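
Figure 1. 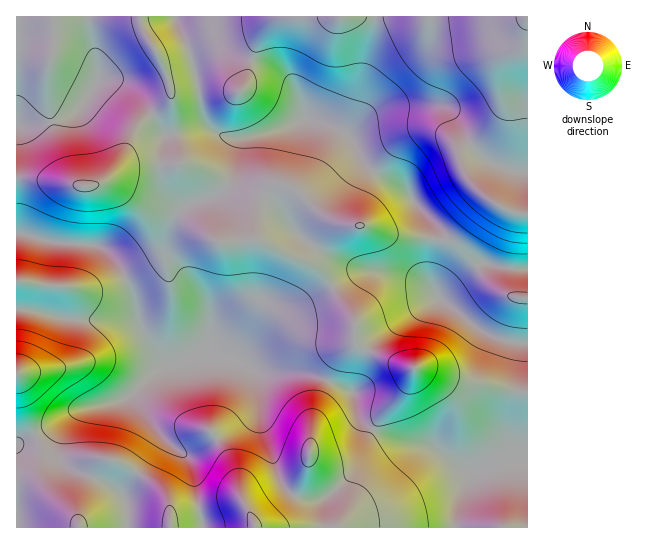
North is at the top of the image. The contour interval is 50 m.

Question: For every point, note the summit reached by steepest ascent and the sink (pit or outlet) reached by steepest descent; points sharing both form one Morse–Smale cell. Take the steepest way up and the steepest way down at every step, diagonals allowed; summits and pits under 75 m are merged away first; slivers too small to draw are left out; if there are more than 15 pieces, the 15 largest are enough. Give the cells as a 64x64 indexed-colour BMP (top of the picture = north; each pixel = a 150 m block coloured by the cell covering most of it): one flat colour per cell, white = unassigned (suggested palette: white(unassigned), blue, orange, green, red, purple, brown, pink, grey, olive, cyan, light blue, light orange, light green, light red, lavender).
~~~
<image width="64" height="64" href="data:image/bmp;base64,Qk12CAAAAAAAAHYAAAAoAAAAQAAAAEAAAAABAAQAAAAAAAAIAAATCwAAEwsAABAAAAAAAAAA////ALR3HwAOf/8ALKAsACgn1gC9Z5QAS1aMAMJ34wB/f38AIr28AM++FwDox64AeLv/AIrfmACWmP8A1bDFACIiIiIiIiIiIiIiIiIiIiIiIiIiIiIiIiIiIid3d3d3IiIiIiIiIiIiIiIiIiIiIiIiIiIiIiIiIiIiJ3d3d3ciIiIiIiIiIiIiIiIiIiIiIiIiIiIiIiIiIiInd3d3dyIiIiIiIiIiIiIiIiIiIiIiIiIiIiIiIiIiIid3d3d3IiIiIiIiIiIiIiIiIiIiIiIiIiIiIiIiIiIiInd3d3ciIiIiIiIiIiIiIiIiIiIiIiIiIiIiIiIiIiIid3d3dyIiIiIiIiIiIiIiIiIiIiIiIiIiIiIiIiIiIiInd3d3IiIiIiIiIiIiIiIiIiIiIiIiIiIiIiIiIiIiIkRHd3ciIiIiIiIiIiIiIiIiIiIiIiIiIiIiIiIiIiJEREREdyIiIiIiIiIiIiIlIiIiIiIiIiIiIiIiIiIiJEREREREIiIiIiIiIiIiJVVVIiIiIiIiIiIiIiIiIkRERERERERVIiIiIiIiIiJVVVVVIiIiIiIiIiIiIiRERERERERERFVVIiIiIiIiJVVVVVVSIiIiIiIiIiJEREREREREREREVVVSIiIiIiIlVVVVVVUiIiIiIiIiJERERERERERERERVVVVSIiIiIlVVVVVVVVIiIiIiIiIkRERERERERERERFVVVVVVUiIlVVVVVVVVVSIiIiIiIkREREREREREREREVVVVVVVVVSVVVVVVVVVVIiIiIiIiRERERERERERERERVVVVVVVVVVVVVVVVVVVUiIiIiIiRERERERERERERERFVVVVVVVVVVVVVVVVVVVSIiIiIkREREREREREREREREVVVVVVVVVVVVVVVVVVVVJERERERERERERERERERERERVVVVVVVVVVVVTVVVVVURERERERERERERERERERERERFVVVVVVVVVVVTMzNVVEREREREREREREREREREREREREVVVVVVVVVVVTMzMzERFERERERERERERERERERERERERVVVVVVVVVVTMzMzMRERRERERERERERERERERERERBEVVVVVVVVVVVMzMzMxERFEREREREREREREREREREERERVVVVVVVVVVMzMzMzERERREREREREREREREREREERERFVVVVVVVVVUzMzMzMREREUREREREREREREREREEREREVVVVVVVVVVTMzMzMxERERERRERERERERERERBERERERVVVVVVVVVVMzMzMzERERERERFERERERERERBERERERFVVVVVVVVVMzMzMzERERERERERRERERERERBEREREREVVVVVVVVVUzMzMzERERERERERERRERERERBERERERERVVVVVVVVVTMzMxERERERERERERERREREERERERERERFVVVVVVVVTMzMxEREREREREREREREREREREREREREREVVVVVVVVTMzMzERERERERERERERERERERERERERERERVVVVVVVTMzMzMRERERERERERERERERERERERERERERFVVVUzMzMzMzMxEREREREREREREREREREREREREREREVUzMzMzMzMzMzERERERERERERERERERERERERERERERMzMzMzMzMzMzMREREREREREREREREREREREREREREREzMzMzMzMzMzMzERERERERERERERERERERERERERERETMzMzMzMzMzMzMRERERERERERERERERERERERERERERMzMzMzMzMzMzMzMREREREREREREREREREREREREREREzMzMzMzMzMzMzMzMxERERERERERERERERERERERERETMzMzMzMzMzMzMzMzMRERERERERERERERERERERERERMzMzMzMzMzMzMzMzMzEREREREREREREREREREREREREzMzMzMzMzMzMzMzMzMRERERERERERERERERERERERETMzMzMzMzMzMzMzMzMxERERERERERERERERERERERERMzMzMzMzMzMzMzMzMzMREREREREREREREREREREREREzMzMzMzMzMzMzMzMzMxERERERERERERERERERERERETMzMzMzMzMzMzMzMzMzERERERERERERERERERERERERMzMzMzMzMzMzMzMzMRERERERERERERERERERERERERFmYzMzMzMzMzMzMzMREREREREREREREREREREREREREWZmZmMzMzMzMzMzMRERERERERERERERERERERERERERZmZmZjMzMzMzMzMxERERERERERERERERERERERERERFmZmZmYzMzMzMzMzEREREREREREREREREREREREREREWZmZmZjMzMzMzMzMRERERERERERERERERERERERERERZmZmZmYzMzMzMzMxERERERERERERERERERERERERERFmZmZmZjMzMzMzMzEREREREREREREREREREREREREREWZmZmZmMzMzMzMzERERERERERERERERERERERERERERZmZmZmYzMzMzMzMRERERERERERERERERERERERERERFmZmZmZjMzMzMzMxEREREREREREREREREREREREREREWZmZmZmMzMzMzMxERERERERERERERERERERERERERERZmZmZmMzMzMzMzERERERERERERERERERERERERERERFmZmZmYzMzMzMzEREREREREREREREREREREREREREREWZmZmZjMzMzMzMRERERERERERERERERERERERERERER"/>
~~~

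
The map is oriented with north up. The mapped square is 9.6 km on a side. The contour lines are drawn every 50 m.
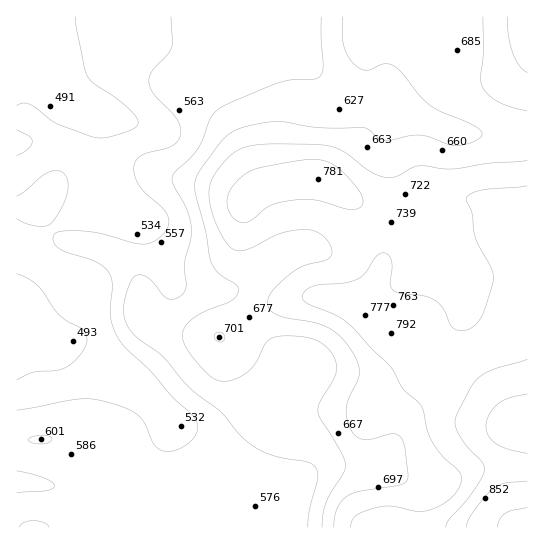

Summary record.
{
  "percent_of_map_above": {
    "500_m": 95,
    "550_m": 81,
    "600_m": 60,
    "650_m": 46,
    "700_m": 32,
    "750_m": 16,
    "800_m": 4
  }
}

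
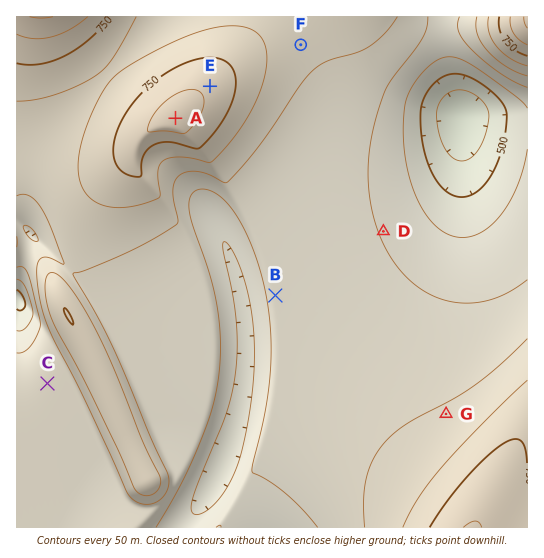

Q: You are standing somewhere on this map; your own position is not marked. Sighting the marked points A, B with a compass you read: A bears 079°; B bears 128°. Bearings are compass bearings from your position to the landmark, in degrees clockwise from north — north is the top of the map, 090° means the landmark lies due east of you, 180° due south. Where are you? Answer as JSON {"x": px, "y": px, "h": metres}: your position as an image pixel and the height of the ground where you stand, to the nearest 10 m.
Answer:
{"x": 74, "y": 138, "h": 690}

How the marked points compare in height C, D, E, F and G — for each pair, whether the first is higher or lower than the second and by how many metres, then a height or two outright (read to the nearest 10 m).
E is higher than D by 190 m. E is higher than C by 150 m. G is lower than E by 130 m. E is higher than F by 120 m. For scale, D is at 600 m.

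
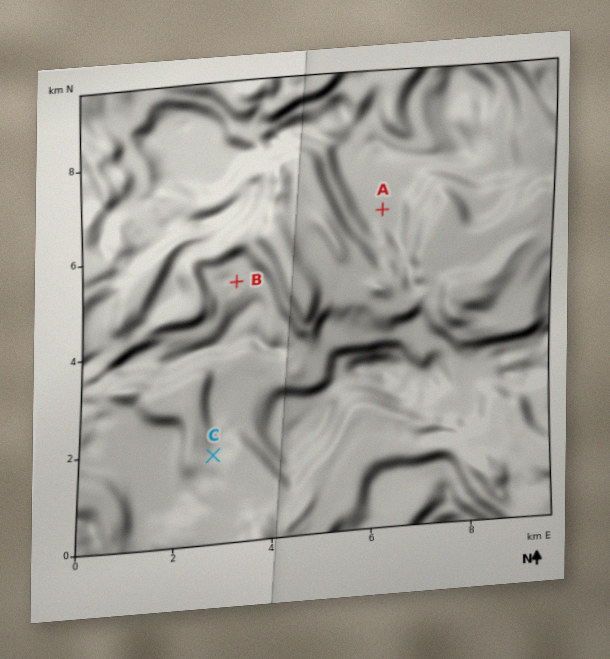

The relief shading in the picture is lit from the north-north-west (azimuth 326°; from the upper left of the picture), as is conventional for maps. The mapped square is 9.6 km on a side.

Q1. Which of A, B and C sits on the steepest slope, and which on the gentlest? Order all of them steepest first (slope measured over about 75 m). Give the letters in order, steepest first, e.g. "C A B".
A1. C B A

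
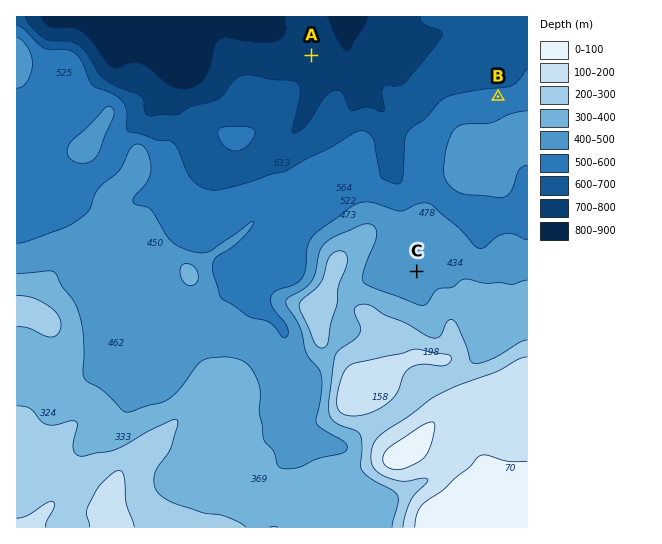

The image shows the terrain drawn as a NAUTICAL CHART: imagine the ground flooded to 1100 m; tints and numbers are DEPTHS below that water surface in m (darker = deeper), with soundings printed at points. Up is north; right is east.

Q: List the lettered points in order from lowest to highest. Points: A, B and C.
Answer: A B C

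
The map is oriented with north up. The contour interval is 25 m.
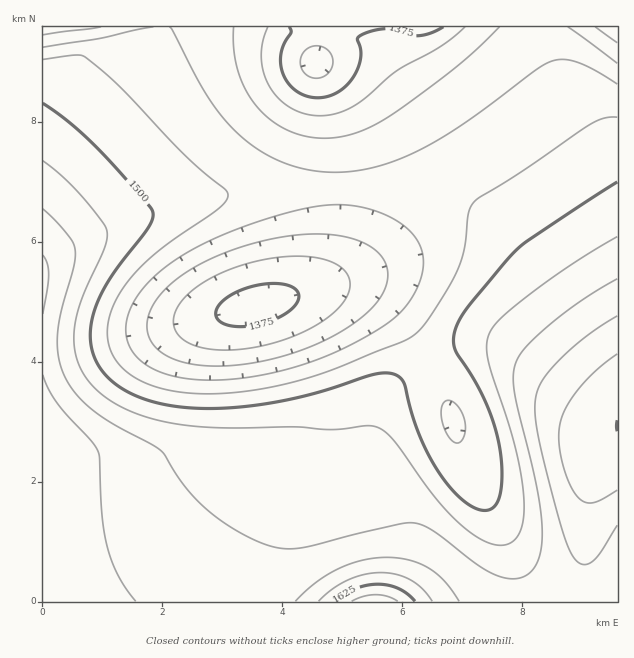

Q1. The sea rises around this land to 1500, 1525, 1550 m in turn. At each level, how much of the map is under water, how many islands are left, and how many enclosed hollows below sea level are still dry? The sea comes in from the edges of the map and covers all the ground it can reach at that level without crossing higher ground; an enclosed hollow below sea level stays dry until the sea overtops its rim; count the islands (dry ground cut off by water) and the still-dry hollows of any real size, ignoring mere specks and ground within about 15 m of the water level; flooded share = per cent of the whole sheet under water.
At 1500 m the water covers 53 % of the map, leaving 0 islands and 0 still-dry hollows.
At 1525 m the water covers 63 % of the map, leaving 0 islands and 0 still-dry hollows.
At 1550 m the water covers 77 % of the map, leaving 0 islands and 0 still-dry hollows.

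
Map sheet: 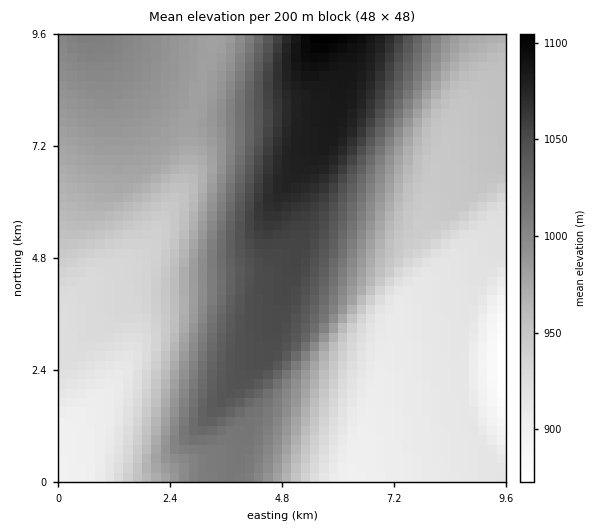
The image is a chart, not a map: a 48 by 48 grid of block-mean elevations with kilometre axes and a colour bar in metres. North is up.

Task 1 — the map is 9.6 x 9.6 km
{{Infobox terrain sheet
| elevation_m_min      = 870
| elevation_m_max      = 1105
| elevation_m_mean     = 975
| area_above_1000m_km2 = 30.1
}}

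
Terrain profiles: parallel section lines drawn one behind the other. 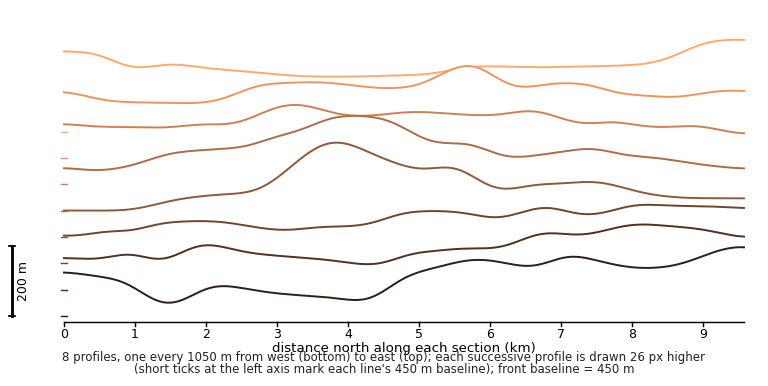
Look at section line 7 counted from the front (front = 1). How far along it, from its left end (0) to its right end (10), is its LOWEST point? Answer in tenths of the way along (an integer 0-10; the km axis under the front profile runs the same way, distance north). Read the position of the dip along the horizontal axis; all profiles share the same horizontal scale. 2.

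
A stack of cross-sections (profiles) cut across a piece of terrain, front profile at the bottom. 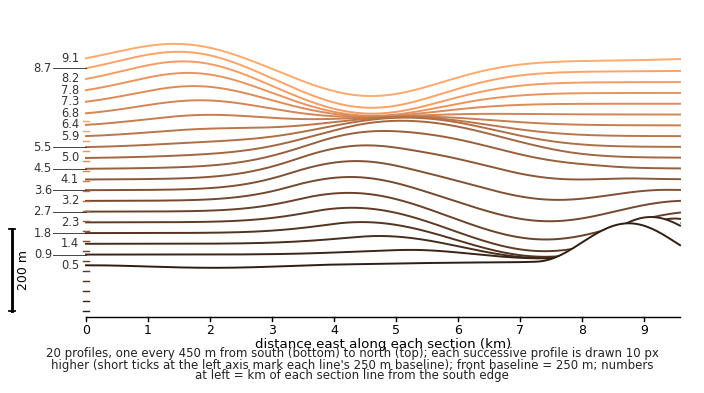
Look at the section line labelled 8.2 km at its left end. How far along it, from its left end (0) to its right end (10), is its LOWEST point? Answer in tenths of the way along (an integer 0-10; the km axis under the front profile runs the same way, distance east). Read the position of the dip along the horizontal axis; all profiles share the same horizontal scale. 5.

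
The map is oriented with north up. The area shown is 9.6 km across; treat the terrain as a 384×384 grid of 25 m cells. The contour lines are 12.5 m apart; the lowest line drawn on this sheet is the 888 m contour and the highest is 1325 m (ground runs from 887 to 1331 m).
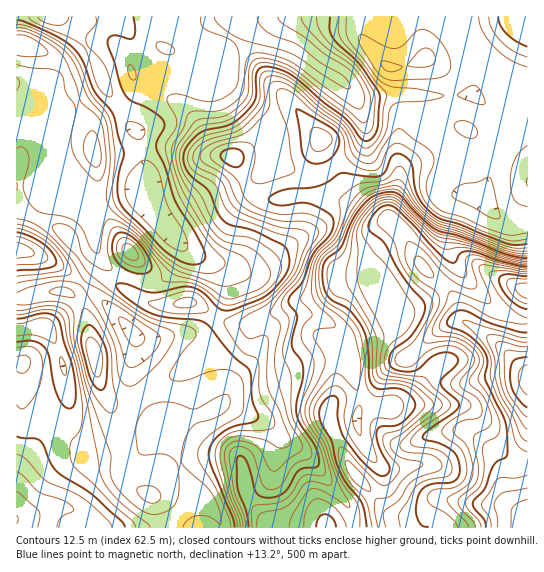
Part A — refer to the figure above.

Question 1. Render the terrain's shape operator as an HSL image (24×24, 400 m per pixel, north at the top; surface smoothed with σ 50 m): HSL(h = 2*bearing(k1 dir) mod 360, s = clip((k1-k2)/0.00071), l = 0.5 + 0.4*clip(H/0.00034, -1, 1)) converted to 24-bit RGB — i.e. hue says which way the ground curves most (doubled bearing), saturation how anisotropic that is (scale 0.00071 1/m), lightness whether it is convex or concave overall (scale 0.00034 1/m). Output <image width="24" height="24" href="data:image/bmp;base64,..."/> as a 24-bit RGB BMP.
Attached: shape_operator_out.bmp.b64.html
<image width="24" height="24" href="data:image/bmp;base64,Qk32BgAAAAAAADYAAAAoAAAAGAAAABgAAAABABgAAAAAAMAGAAATCwAAEwsAAAAAAAAAAAAAbXVedI9oloVoeEJRd1ZCjZJEjbRBNpBcgbdyUwpeObkatOmygFrDhnyjscenUSCNqT09hMK7rniQhVRTezdZOKMwaclXoI1/hmmJj4VgeV1Ra2GGfISckcbAoa24cHCfZzxgOxJe2f3OMZ9bYkFywraPwVZ/UAArav+BQFiQnWyzsbPhVHrtlnraxZyJe5ClaXGFjoCafoSmXXWqib6gd5mLk4B5lF2LdEOOMUmc4vq/SlyCOVt3lM11NwAqzP/MTtnuYxpAVKUoh4MpTykjdGc9tc9zdnBeaJCHdImNg5aNb1mFoa9uaYlogIVydluKVV6wYY7X5O/cilCxQm2AYRYgqBRe1//MMQIvz2md2FFfS3k1RnFOZLp8pbRmpUE7e5uDZ5CNan+Zlk+OpLd7c4N6cnd6dIGBTZByMKtswpZTnzpceR5djyyFuf22Z7wkGSWxYODTr3bi0KX0qaTkY8jIfjJu04hjmZ5/bZyHRDWAwkg8mMR+em2Kdnlten9tfIlqRnNJfkw5iEhFQFmRf6PS9PLXXzmRQqIxUlcvOVUfbG0Vj3wXcyIfdi5Nydd4nal2aKN3JgpK+eV4S9aCd0+mq3aok3eAe4h0anpxRFhwo4OUX5yXQJNr1s19vTjM5wl/fFolPmMhUdPReYPfY0TJYHexwta3tLqhYZmjGQEy8v/MPLSoPVV7mHScr4SemH6ZiGiNUHqCUJKCo4h0VHlbnL5HeCeAfjGu+NP2te7uIoleLW48hyVsyJ9Qp9a2ypeyrB23MwiV4f/MeFCyOTVscHBPnpRlmmx9jlaHqqOCOIaLtHKmonehiMKHTCZ6QZZsWNZf6nvE4DiLPjsjJ49hvv/cVMDNRlcAJxkMLMJd3/emdypnTQ4fmJItZIUnT34wWbfKoJfTlWW2NnFZnb5smj4uXiVGb8JgWLJUMGFY63zm1835p//3da8zUSsU3Lz1QFntP/Wi4dEjUAEvkvP3r8v51tD40+z4Ho/LOJ2dnkfh6ZPzwkPJyzhqSq6/h8+LemqGb0dPKGsineBmmUBZahQzz2BDfpPEm4/h8imqyxGJdd/zwKYSMo4dMtN3w0tKhSphentPIkceJIQo8BbJ59q5YF6voLGFeUF4pktfgey1OtOxdxVPg8z1zOr/bFokLg0F3MIEU+KspQxx0PvXbPP/dSVsZCIkhVUxe3NFfHheLGZJG3+S8NvbxkfDsYBsWzuKturKhd/AUg+ZzP/8tP3/Dw2dTzAbNMnR0frcMyJ0Z+7Q1PvQUQc+aDFPdzJXuZ52Zo9te3lcWoxEDF4lHV8M8kmVy3tsV510nPylMKH+n+3/k+gNMQoCKx0JldXybOXjt2dLb0GFV/xTdhAUeTRgfDh0YGqdtKiLqVF6caGbgq2PU4KNJ3xaCJh699Tv1vXsuf/bOAw9RyUFVBsKcDkwg3A9uLZpc2VdgG1no5Zhg8oyYDxmbVKBl0CUd6plfF+Glcq0iavTp5vPdnjKeY+7IZ2RBu1a/e3OjhcHLg8hd2ZWgHRubVuEp4STrbZyaW9/gF12zrpeRMc9SlZvTjlorD+Tv6t2TXxNdN1VT3lgfIBXiGNDaIZMWLd7LotcunEL3kA4T0l7cHl/foN5VmGEkKGLt52IaVyFdFSU2Oq+PTfBW0msQjKiV57Z2dHqyM/zy7LhZFaNalx/tHCMkL5uJ99WIxFr1NSTtXWQm1erhWOFi5NxVXqGd5d1p5huY2J+Z3+P0t6YSjyoXD1lSoRuM3pWdsZdZZyN00eZwHGaZFZ9eLWP2/DrfY/cEQUu48xbjGlVhVx1iHick62oWVyLcolvnoV+cmqFZY9nluWXoRKji118aX6HUrWKRL1IS1pEUElv2VJktWFlnfnBWbt7gBdVNxFVytqcnXuhb3mUdpp+kmVng2Z6doR5k5Bpgl9+o9CKJ7JJaxthnLiDZp6rc59ze3BgXHJdMSVI0tNj1PficMumZiA/Vhg5YRgdt+gJc3oveoVDbo5TdX5of4eBdH6BiZJYXJZrn+6gWA9pU2ePpsSLeU1ag5RYbYJzcGl3I1GIw/vQz7tYZQ0iZxkiRRYvadyKv+bqlnvJkK2zaZCnbG2EgmFjh2JOw9zuxe762Bu8iCaSfrqjn1WTgomthIWrg1t1g3FkQMOBjZodaTMVbik7p0iha5bVmfG+fmpbkmmUsqySh1iMg12Cj1RyhKOn1ucAOw0EfykzjHpdkZdah11khJ1pf11ym3ycdKeTg2B9nFiJhnCqaHK0ZYqyoMKEk5lpf3B5a5BmkoRdgWh/blCRjI6xfaSc"/>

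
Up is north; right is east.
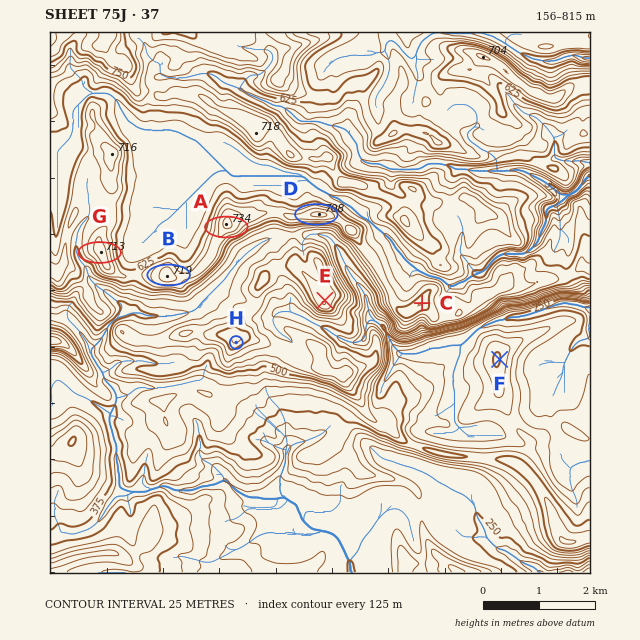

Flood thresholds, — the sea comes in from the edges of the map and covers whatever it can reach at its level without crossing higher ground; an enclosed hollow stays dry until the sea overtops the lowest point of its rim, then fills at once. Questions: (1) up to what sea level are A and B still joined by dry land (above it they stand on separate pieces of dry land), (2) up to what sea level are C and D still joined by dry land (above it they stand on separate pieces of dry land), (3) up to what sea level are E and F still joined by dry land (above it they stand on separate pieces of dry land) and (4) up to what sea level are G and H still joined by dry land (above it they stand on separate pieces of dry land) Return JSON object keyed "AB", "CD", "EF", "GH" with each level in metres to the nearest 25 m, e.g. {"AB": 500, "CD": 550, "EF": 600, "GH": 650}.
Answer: {"AB": 675, "CD": 600, "EF": 325, "GH": 575}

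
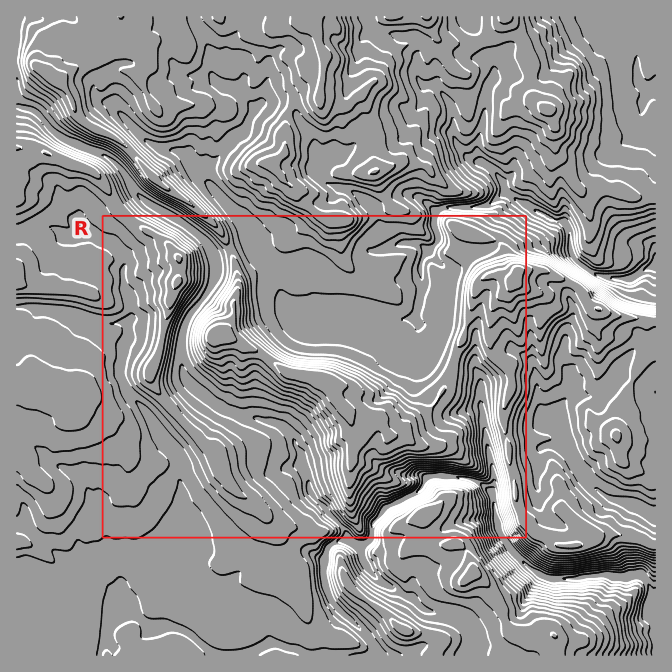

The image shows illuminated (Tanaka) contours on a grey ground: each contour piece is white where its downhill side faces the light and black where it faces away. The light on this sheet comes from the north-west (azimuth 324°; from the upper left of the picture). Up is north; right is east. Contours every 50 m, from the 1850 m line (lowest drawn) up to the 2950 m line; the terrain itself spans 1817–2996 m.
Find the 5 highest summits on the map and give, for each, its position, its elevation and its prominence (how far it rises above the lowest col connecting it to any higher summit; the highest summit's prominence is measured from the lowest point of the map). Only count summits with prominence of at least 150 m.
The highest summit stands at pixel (57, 80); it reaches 2996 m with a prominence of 1179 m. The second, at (215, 337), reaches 2945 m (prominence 310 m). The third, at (177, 282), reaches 2916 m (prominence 270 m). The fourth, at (514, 282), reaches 2832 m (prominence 255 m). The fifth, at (474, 574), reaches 2633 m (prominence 271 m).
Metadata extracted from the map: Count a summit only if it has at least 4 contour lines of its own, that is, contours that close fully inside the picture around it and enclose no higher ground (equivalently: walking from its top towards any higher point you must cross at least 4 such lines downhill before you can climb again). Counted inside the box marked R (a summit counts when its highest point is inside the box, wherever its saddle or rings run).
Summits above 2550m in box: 2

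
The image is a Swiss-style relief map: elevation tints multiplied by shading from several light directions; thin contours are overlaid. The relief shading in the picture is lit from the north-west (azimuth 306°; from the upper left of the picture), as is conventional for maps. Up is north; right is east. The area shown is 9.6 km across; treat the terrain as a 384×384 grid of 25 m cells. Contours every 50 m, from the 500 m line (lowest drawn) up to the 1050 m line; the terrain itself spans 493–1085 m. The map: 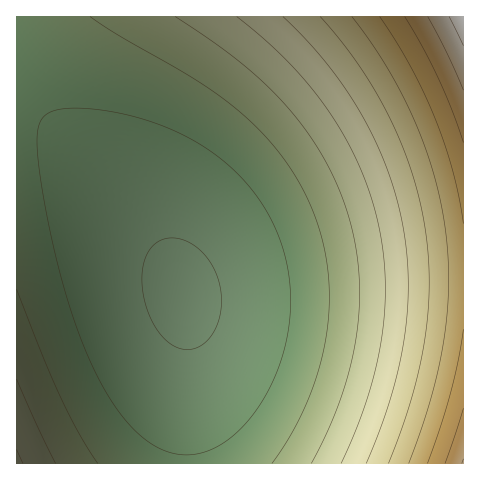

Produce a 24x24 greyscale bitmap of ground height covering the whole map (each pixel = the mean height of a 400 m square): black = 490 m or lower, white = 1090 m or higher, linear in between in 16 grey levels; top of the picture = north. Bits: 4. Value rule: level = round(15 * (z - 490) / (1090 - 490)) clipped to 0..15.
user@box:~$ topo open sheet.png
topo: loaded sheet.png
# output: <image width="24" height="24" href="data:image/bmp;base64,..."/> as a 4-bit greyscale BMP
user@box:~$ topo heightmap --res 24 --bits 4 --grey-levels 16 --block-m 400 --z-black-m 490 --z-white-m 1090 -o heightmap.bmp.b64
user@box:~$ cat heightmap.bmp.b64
<image width="24" height="24" href="data:image/bmp;base64,Qk2WAQAAAAAAAHYAAAAoAAAAGAAAABgAAAABAAQAAAAAACABAAATCwAAEwsAABAAAAAAAAAAAAAAABEREQAiIiIAMzMzAERERABVVVUAZmZmAHd3dwCIiIgAmZmZAKqqqgC7u7sAzMzMAN3d3QDu7u4A////AFRDMiIiIiI0RWeJvFQzIiERESIzRWeJrEQyIhERERIjRFZ4q0MyIRERERIjNFZ4m0MiEREREREiNFZ4mjMiERAAAREiNEVomjMiERAAABEiM0VnmjIhEQAAABESM0VnijIhEQAAABESM0VniSIhEQAAABESM0VniSIREAAAABESM0VniSIREAAAAREiM0VniSIREQAAAREiNEVniiIRERABERIjNFVnmiERERERERIjNFZ4miERERERESIzRFZ4miEREREREiIzRWZ4myERERESIiM0RWeJqyERERIiIjNEVmeJqyIiIiIiMzRFVniavCIiIiIjM0RVZ3iavCIiIiMzNEVWZ4mrzSIiIzM0RFVmeJmrziIiMzNERVZniJq83g=="/>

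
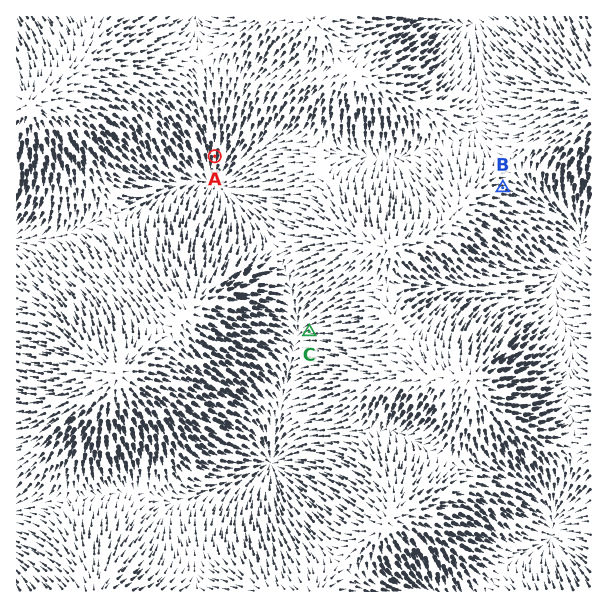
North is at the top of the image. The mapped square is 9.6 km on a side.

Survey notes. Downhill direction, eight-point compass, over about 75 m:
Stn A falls S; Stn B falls E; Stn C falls W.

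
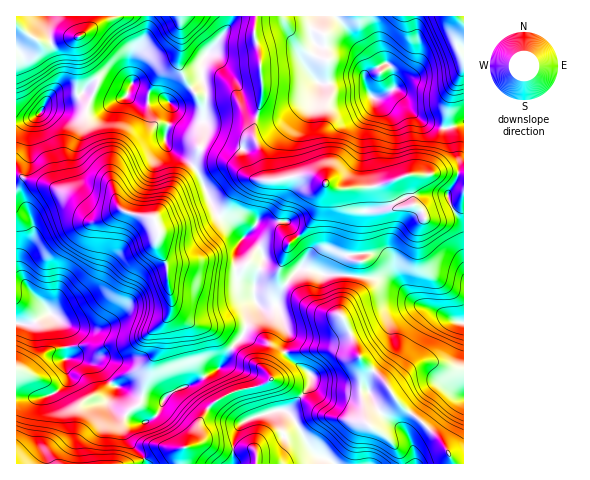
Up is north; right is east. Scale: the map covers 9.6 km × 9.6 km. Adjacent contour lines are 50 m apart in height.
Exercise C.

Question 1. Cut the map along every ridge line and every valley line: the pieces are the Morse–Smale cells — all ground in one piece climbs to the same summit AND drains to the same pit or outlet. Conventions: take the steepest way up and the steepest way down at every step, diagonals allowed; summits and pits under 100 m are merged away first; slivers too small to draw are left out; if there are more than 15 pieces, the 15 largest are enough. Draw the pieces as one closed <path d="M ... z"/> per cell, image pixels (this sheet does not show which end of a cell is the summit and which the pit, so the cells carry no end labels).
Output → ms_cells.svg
<path d="M20 176l-4 0 1 222 25 0 17-8 8-11-2-19 10-2 22 7 7 6 4 10 8 5-3 4-3 14 7 6 19 11 10 1 12-9 5-13 8-7 23-9 27-17 11-20-19-17-27-10-14-11-5-46-10-18 3-13-7-14-34-8-11 7-12 2-5-2-20-21-18-10-20-4z"/><path d="M316 16l-59 0-2 4-1 14 6 20 2 43-7 23-1 17 9 21 4 21 9 1 18-4 19 0 19 12 18 1 26-3 31-11 24 0 6-3 18 0 8 3 0-52-15 5-7 0-14-5-10-6-24-27-11 6-8 2-6-6-4-12-3-2-40 6-9-7-4-7 0-7 8-13 0-5-5-7 0-10z"/><path d="M232 347l-11 20-27 17-23 9-8 7-5 13-5 5-12 5-7 0-8 7 3 11 12 12 5 9 1 2 186 0-3-4-12-4-9-9-13-24-9-11 23-27 1-10-28-22-10 12-3 10z"/><path d="M358 276l-5 1-3 16-8 15-2 7 7 11 12 30 27 27 12 19 44 39 10 22 11 1 1-141-11-3-13-8-24-9-14-15-14-8z"/><path d="M333 350l-27 0-20 3 6 8 19 14-1 10-23 27 9 11 13 24 9 9 12 4 4 4 118-1-10-22-44-39-12-19-26-26-11 0z"/><path d="M194 166l-15 15-25 37 6 14-3 13 10 18 1 18 4 28 3 4 18 11 20 6 19 17 10-11 6-20 8-10-2-21 9-29-8-14-9-6-2 2-14-16-14-9-14-34z"/><path d="M223 162l-21 0-7 5 21 46 14 9 14 16 2-2 9 6 7 10 1 8-9 25 0 13 4 7 18 0 2-11 22-26 30 7 6-3 7-16 14-3 2-40-5-20-3-4-16 0-9-6-7 13-2 17-14 19-13 12-9-16-1-11 10-28 0-11-14 2-23-1-8-3-13-11z"/><path d="M390 182l-21 6-18 0 3 5 5 20-2 40 15 0 9 3 7 9 7 14 21 24 24 9 13 8 10 3 1-129-8 11-31 13-3-8-6-5-17 2-3-3-6-14z"/><path d="M75 358l-10 2 2 19-8 11-17 8-26 0 0 65 130 1-5-11-9-8-6-11 0-4 4-4 12-3-22-10-10-9 3-14 3-4-8-5-4-10-7-6z"/><path d="M456 16l-120 1 18 26 11 11 3 8-1 12 10-7 11-3 5 10 0 15 10 14 17 17 21 8 7 0 16-5 0-69-7-8 7-25z"/><path d="M101 80l-3 1-12 29 0 28 21 31 13 39 13 6 21 4 25-37 14-14-4-5-17-11-7-8 6-38-5-5-16 2-16-2-6-4-1-3z"/><path d="M97 80l-7 4-15 15-9 3-18 2-10 11-14 6-8 1 0 53 37 11 18 10 20 21 8 2 22-10-5-8-9-32-17-24-5-11 1-24 9-20z"/><path d="M302 268l-12 10-14 22 0 5 11 25-3 21 49-1 16 7 9 0-6-21-12-21 2-7 8-15 3-16-28-2z"/><path d="M17 24l0 97 7 0 14-6 10-11 18-2 9-3 15-15 8-4-14-25-6-18-14 1-12 5-11 0-16-11z"/><path d="M256 16l-24 0-2 10-27 35 0 20 3 14 29 1 18 30 2-1 7-28-2-43-6-20z"/>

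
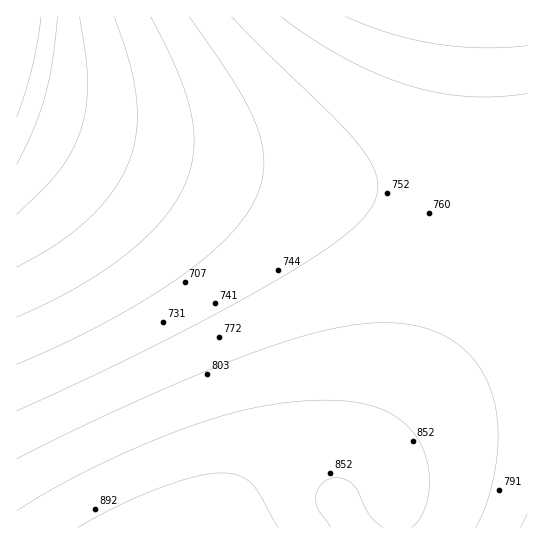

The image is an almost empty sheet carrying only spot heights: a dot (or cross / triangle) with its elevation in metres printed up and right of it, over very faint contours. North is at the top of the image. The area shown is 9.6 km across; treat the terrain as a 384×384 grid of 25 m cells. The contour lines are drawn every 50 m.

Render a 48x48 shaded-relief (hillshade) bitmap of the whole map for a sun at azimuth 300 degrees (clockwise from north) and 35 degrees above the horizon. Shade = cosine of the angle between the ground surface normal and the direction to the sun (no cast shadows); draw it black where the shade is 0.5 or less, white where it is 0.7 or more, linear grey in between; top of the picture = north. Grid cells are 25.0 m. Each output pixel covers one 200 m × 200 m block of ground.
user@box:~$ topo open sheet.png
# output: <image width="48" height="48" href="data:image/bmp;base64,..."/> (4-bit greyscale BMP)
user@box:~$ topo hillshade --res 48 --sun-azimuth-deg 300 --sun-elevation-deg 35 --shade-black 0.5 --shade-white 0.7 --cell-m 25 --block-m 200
<image width="48" height="48" href="data:image/bmp;base64,Qk32BAAAAAAAAHYAAAAoAAAAMAAAADAAAAABAAQAAAAAAIAEAAATCwAAEwsAABAAAAAAAAAAAAAAABEREQAiIiIAMzMzAERERABVVVUAZmZmAHd3dwCIiIgAmZmZAKqqqgC7u7sAzMzMAN3d3QDu7u4A////AJmZmIiIiIiHd2ZVRDM0RVZmZVRDIiIhEZmZmIiIiIiHd3ZVRDM0VWZmZVRDIiIiEZmZmYiIiIiId3ZlRDM0RWZmZVRDMyIiIZmZmZiIiIiId3ZlRDMzRVZmZVREMzIiIpmZmZmIiIiIh3dlVEMzRVZmZVVEMzMiIpmZmZmYiIiIh3dmVURERVVmZVVEQzMzIpmZmZmZiIiIiHd2ZVRERVVmVVVERDMzMpmZmZmZmIiIiId2ZlVVVVVVVVVEREMzM5mZmZmZmIiIiId3ZmVVVVVmVVVUREQzM5mZmZmZmYiIiIh3d2ZmZmZmVVVVRERDM5mZmZmZmYiIiIiHd3ZmZmZmZVVVVEREM5mZmZmZmZiIiIiId3d2ZmZmZlVVVERERJmZmZmZmZiIiIiIh3d3dmZmZmVVVURERJmZmZmZmZmIiIiIiHd3d3ZmZmVVVVRERJmZmZmZmZmIiIiIiHd3d3dmZmZVVVVERImZmZmZmZmIiIiIiId3d3dmZmZlVVVURIiZmZmZmZmYiIiIiIh3d3d2ZmZmVVVVRIiZmZmZmZmYiIiIiIh3d3d3ZmZmVVVVVIiZmZmZmZmIiIiIiIh3d3d3ZmZmZVVVVYiJmZmZmZmIiIiIiIh3d3d3ZmZmZVVVVYiJmZmZmZmIiIiIiIiHd3d3dmZmZlVVVYiImZmZmZiIiIiIiIiHd3d3dmZmZlVVVYiImZmZmZiIiIiIiIiHd3d3dmZmZmVVVYiIiZmZmYiIiIiIiIh3d3d3dmZmZmVVVYiIiJmZmIiIiIiIiIh3d3d3dmZmZmVVVYiIiImYiIiIiIiIiIh3d3d3dmZmZmVVVZiIiIiIiIiIiIiIiId3d3d3dmZmZmVVVZiIiIiIiIiIiIiIiId3d3d3ZmZmZmVVVZmIiIiIiIiIiIiIiHd3d3d3ZmZmZmVVVZmIiIiIiIiIiIiIiHd3d3d2ZmZmZlVVVZmYiIiIiIiIiIiIh3d3d3d2ZmZmZlVVVamYiIiIiIiIiIiIh3d3d3dmZmZmZVVVVamYiIiIiIiIiIiId3d3d3ZmZmZmVVVVVbqZiIiIiIiIiIiHd3d3d2ZmZmZlVVVVVbqZiIiIiIiIiIiHd3d3d2ZmZmZVVVVVVcuZiIiIiIiIiIh3d3d3dmZmZmVVVVVVVcupmIiIiIiIiId3d3d3ZmZmZlVVVVVVRNypmIiIiIiIiId3d3d2ZmZmZVVVVVVURNy5mIiIiIiIiHd3d3d2ZmZmVVVVVVRERO26mYiIiIiIiHd3d3dmZmZlVVVVVURERO3KmYiIiIiIiHd3d3ZmZmZVVVVVVERERO7KmZiIiIiIh3d3d3ZmZmZVVVVURERERN7bqZiIiIiIh3d3d2ZmZmVVVVVERERERN3cqZiIiIiIh3d3d2ZmZlVVVVREREREM83sqZiIiIiId3d3dmZmZVVVVUREREQzM7ztupmIiIiId3d3dmZmZVVVVEREREMzM5vtupmIiIiId3d3ZmZmVVVVRERERDMzM4veypmYiIiIh3d3dmZmVVVVREREQzMzMw=="/>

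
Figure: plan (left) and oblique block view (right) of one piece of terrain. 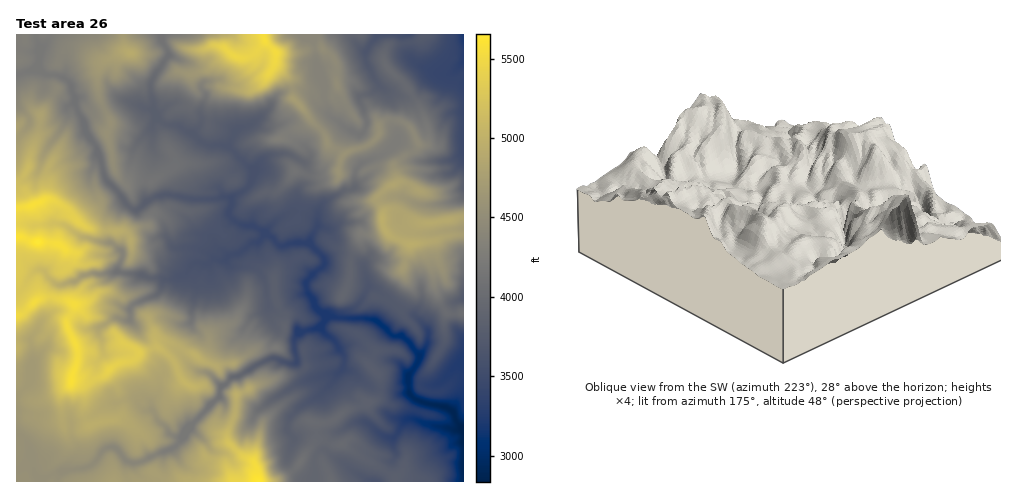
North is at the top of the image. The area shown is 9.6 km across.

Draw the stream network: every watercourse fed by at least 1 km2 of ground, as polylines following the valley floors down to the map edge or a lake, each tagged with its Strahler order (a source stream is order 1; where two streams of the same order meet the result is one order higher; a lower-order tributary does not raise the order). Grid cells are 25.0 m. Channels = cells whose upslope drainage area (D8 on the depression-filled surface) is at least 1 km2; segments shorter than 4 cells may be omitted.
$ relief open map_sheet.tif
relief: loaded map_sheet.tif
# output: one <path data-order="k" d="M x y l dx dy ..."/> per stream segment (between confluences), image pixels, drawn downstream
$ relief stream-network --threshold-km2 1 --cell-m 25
<path data-order="1" d="M357 473l8 7 11 1"/><path data-order="1" d="M463 441l0-13"/><path data-order="1" d="M386 437l9 0 4-6 5-9 3-4 6 0 13 6 5 0 6 3 7 0 9 3 8 0 2-2"/><path data-order="1" d="M287 430l0-6 3-7 11-11 15-9 19-18 2-5"/><path data-order="2" d="M194 422l23-23 3-2 0-7 1-2 8-7 2-3 3-2 4 0 5-3 6-2 6-5 14-7 9 0 10 5 7 0 2-3 0-6-3-4 0-12 3-2 0-3 4 0 6-4 6 0 13-12 3 0"/><path data-order="2" d="M152 410l3 4 3 7 10 9 0 2 3 3 5 2 5 0 2-5 11-10"/><path data-order="1" d="M138 403l6 7 8 0"/><path data-order="1" d="M276 397l10-7 4-1 7-6 17-5 9-2 5-2 9 0"/><path data-order="2" d="M337 374l4-5 1 0 0-2 2-3 0-7-4-6-4-8-6-6-7-5 0-8 6-6"/><path data-order="1" d="M32 362l-5 9 0 11-1 4-9 10 0 35 10 11 2 4 0 7 4 4 0 10 1 4 6 6 7 0 7-4 7-1 2-2 12 0 1-1 7 0 4-2 4-2 7-7 3-5 7-5 5 0 3 1 8 9 6 5 9 0 4-1 9-6 17-6 6-4 6-5 0-3 12-11 1-5"/><path data-order="3" d="M418 359l-1 6-8 10 0 18 7 7 2 0 3 2 7 1 2 1 4 0 1 2 5 0 9 3 6 6 0 5 3 3 3 4 2 0"/><path data-order="1" d="M427 330l1 1 0 9-4 11-3 2 0 2-3 4"/><path data-order="1" d="M99 327l14-9 6 0 5 2 6 0 1-1 0-6-1-1 1-6 7-4 2 0 6-4 11-3 4-5 1-7 3-3"/><path data-order="3" d="M329 318l22 0"/><path data-order="3" d="M351 318l16 0 1 1 6 0 18 17 6 0 9 4 4 4 1 3 6 6 0 6"/><path data-order="1" d="M269 306l0-4-3-6 0-11-1-1 0-3-5-8-7-6-21 0-5-6 0-2"/><path data-order="1" d="M368 288l-6 11-11 12 0 7"/><path data-order="1" d="M195 283l0-7 9-12"/><path data-order="2" d="M165 280l8 0 6-4 6-1 9-12 9 0 1 1"/><path data-order="1" d="M46 273l1 3 9 8 8 0 5-2 5 0 7-6 7-1 1-1 23 0 1-1 7 0"/><path data-order="2" d="M120 273l4 0 1 1 14 0 12 4 13 0 1 2"/><path data-order="2" d="M204 264l4 0 6-5 3 1 8 0 2-1"/><path data-order="2" d="M227 259l3-4 9-2 13-11 6 0 6-7 5 0"/><path data-order="3" d="M311 245l12 12 2 3 0 4-5 5-6 4 0 1-7 7 0 4-1 2 1 1 0 3 8 10 1 4 13 13"/><path data-order="1" d="M78 235l18 6 14 1 9 7 4 4 0 3-5 11 0 3 2 3"/><path data-order="3" d="M269 235l2 1 0 2 8 8 6 0 5-3 19 0 2 2"/><path data-order="1" d="M434 205l15-2 11-4 3-3 0-114"/><path data-order="3" d="M231 198l1 6-3 7 0 4 3 4 6 5 7 2 10 0 2 2 7 3 5 4"/><path data-order="2" d="M251 184l-7 7-13 7"/><path data-order="1" d="M356 170l-1 2 0 14-4 4-7 0-3 3-8 4-7 4-6 6-1 3 0 4-1 1 0 12-4 4-3 7 0 7"/><path data-order="1" d="M287 154l-16 1-9 6-6 5-1 4 0 8-4 6"/><path data-order="2" d="M230 148l11 11 10 9 0 16"/><path data-order="2" d="M194 135l7 7 5 2 3 1 19 0 2 3"/><path data-order="1" d="M153 124l1-3 7 0"/><path data-order="1" d="M253 123l-10 5-4 0-3 2-2 6-4 5 0 7"/><path data-order="2" d="M161 121l5 3 13 2 7 5 6 2 2 2"/><path data-order="2" d="M157 114l3 3 1 4"/><path data-order="1" d="M144 108l8 1 5 5"/><path data-order="1" d="M68 107l3-4 5 4"/><path data-order="2" d="M76 107l4 8 2 2 0 3 2 1 3 5 0 4 4 7 1 5 4 3 0 4 5 7 1 10 4 14 14 14 11 14 2 2 5 0 6-6 10-7 4 0 6-3 14 2 1 1 10 1 1 1 27 0 5-2 7 0 2 1"/><path data-order="1" d="M327 105l1 9 6 6 3 1 6 6 6 3 4 0 4 4 5-1 3-4 2-9-3-5-1-8-3-5 0-6 4-2 5 0 2-1 7-7 0-2-4-6-2-5-3-5-4-8 0-7 2-3 2-3 1-3 5-5 1-3 3 0 2-1 16 0 1 1 11-1"/><path data-order="1" d="M201 86l0 2 5 6 0 5-5 9 0 15-7 8 0 4"/><path data-order="2" d="M48 75l6-1 7 3 5 2 5 6 0 6 5 7 0 9"/><path data-order="1" d="M42 74l6 1"/><path data-order="1" d="M446 74l6-1 11-12 0-7"/><path data-order="1" d="M40 56l0 8 1 3 7 8"/><path data-order="1" d="M164 44l3 5 1 7-9 14-4 3-4 9 0 13 2 5 0 8 2 2 2 4"/>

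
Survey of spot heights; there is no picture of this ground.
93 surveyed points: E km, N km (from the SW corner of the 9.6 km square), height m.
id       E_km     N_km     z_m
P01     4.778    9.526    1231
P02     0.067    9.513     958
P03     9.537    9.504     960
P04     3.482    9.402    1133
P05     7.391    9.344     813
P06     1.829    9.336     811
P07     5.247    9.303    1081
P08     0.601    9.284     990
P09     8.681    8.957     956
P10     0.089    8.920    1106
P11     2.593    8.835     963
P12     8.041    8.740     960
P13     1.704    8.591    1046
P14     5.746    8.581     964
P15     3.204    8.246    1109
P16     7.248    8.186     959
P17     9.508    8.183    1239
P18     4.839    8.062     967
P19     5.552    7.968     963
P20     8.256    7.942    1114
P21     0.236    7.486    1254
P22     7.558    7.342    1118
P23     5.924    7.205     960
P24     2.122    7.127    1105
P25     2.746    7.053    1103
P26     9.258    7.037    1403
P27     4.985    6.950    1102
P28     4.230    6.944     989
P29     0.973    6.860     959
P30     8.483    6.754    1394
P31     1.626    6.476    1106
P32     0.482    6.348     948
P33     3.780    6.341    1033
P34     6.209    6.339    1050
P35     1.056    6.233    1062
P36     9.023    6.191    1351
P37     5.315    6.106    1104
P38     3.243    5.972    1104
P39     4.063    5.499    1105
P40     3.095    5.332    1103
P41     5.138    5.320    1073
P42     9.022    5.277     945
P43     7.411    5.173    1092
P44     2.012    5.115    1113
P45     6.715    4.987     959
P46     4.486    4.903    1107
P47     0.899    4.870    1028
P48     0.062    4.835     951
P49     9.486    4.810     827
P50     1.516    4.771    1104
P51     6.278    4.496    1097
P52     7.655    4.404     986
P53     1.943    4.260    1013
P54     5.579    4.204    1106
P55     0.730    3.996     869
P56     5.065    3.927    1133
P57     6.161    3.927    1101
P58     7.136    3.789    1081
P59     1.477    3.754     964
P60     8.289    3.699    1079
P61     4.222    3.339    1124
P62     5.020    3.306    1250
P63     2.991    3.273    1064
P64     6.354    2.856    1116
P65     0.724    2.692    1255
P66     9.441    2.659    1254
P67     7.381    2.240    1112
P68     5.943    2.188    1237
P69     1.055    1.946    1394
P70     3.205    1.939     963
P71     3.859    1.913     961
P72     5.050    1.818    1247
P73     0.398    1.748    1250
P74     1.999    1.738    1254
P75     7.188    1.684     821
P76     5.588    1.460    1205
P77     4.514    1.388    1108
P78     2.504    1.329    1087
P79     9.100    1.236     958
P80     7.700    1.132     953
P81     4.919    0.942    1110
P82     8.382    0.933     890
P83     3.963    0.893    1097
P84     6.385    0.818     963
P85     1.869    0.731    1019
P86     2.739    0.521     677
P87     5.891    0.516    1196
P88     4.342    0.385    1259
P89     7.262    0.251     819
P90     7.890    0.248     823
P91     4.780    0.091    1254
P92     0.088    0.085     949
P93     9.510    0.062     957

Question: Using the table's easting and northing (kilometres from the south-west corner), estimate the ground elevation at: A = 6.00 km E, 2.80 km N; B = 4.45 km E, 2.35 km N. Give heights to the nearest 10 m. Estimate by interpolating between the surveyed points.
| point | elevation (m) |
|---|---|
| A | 1220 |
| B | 1100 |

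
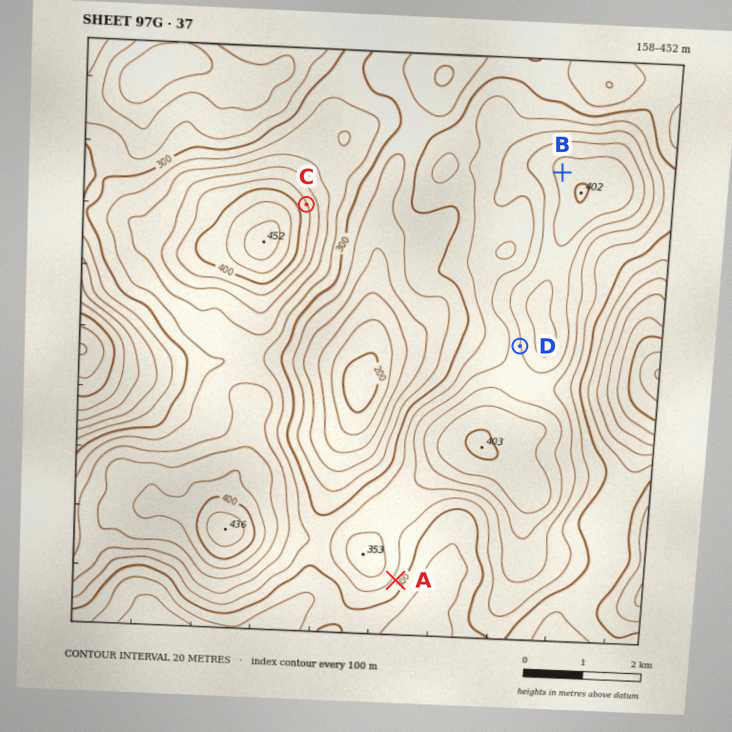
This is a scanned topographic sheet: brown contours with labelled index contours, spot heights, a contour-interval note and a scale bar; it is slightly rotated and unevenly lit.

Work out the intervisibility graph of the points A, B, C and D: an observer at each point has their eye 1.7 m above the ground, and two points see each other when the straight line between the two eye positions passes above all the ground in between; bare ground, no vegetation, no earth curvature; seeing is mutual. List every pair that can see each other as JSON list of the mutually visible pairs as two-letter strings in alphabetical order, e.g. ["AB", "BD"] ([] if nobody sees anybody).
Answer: ["BC", "CD"]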